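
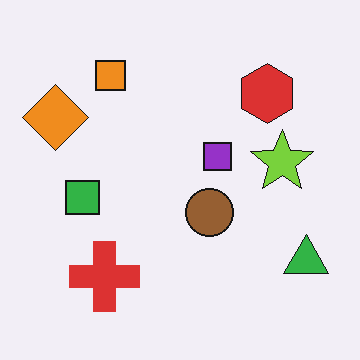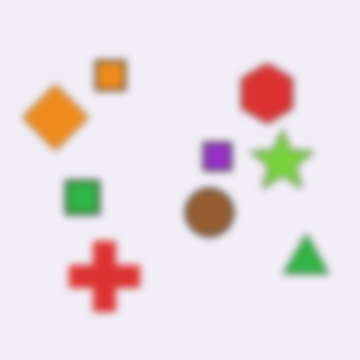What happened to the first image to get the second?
Noticeably gaussian-blurred.

Shape edges and outlines are uniformly softened across the whole image.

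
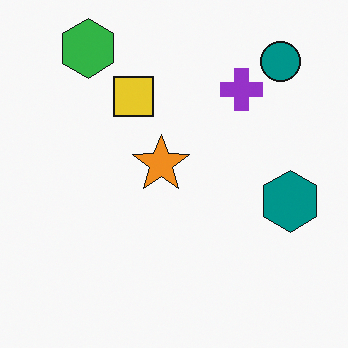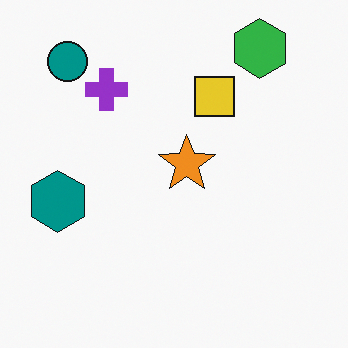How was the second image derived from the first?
Flipped horizontally (left ↔ right).

The teal hexagon is in the right of the first image and the left of the second — shapes on opposite sides of the vertical midline have swapped in a mirror flip.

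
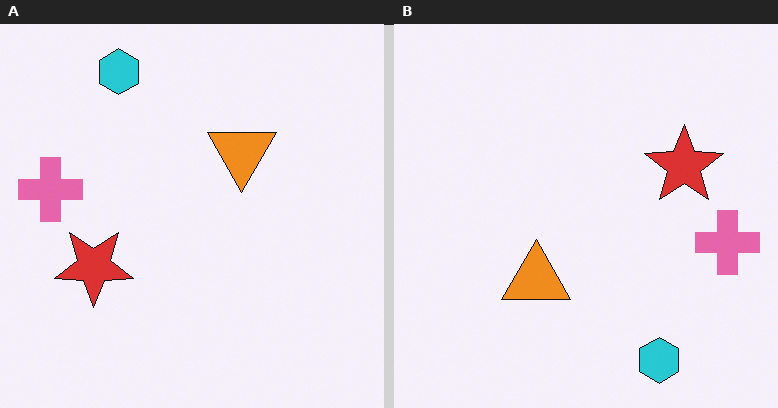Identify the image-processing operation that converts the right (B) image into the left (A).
The left (A) image is the right (B) rotated 180°.

The cyan hexagon sits in the bottom-right of the right (B) image and the top-left of the left (A) — consistent with a whole-image 180° rotation.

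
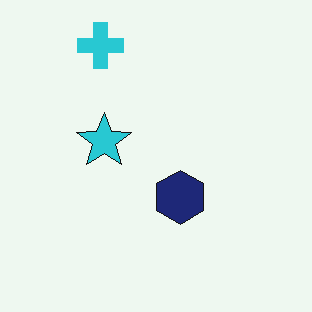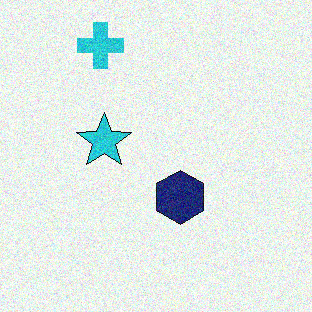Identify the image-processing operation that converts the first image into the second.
This is the original image degraded with visible gaussian noise.

Random speckle covers the whole image, including the flat background.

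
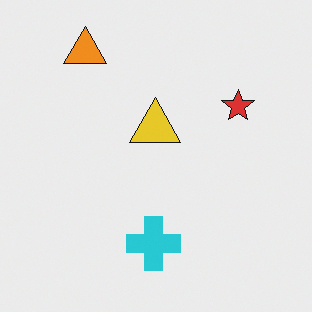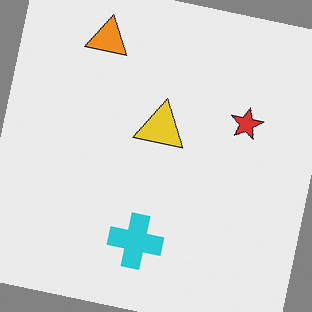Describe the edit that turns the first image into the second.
This is the original image rotated clockwise by a slight angle.

Every shape is tilted by the same angle and the image corners show triangular fill wedges — a whole-image rotation by a non-right angle.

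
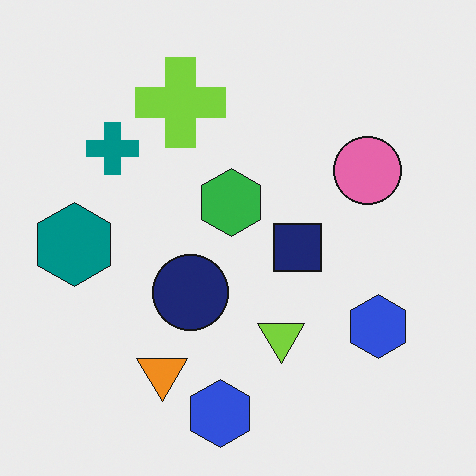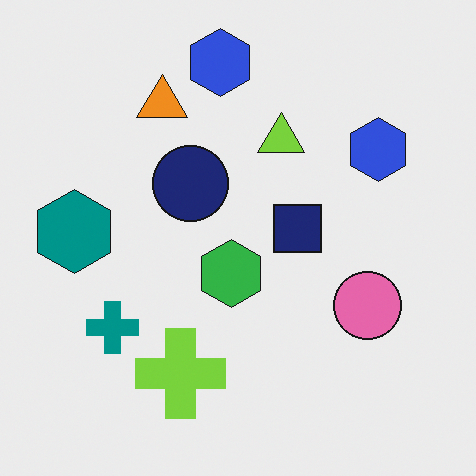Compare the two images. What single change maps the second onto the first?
The transformation is: flipped vertically (top ↔ bottom).

The lime cross is in the bottom of the second image and the top of the first — shapes on opposite sides of the horizontal midline have swapped in a mirror flip.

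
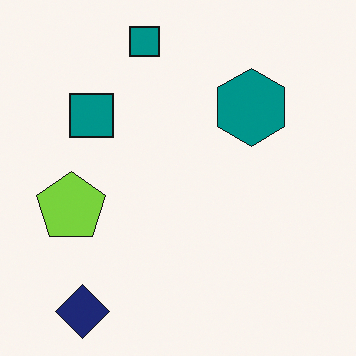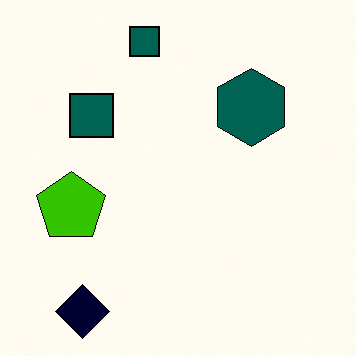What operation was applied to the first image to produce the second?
The transformation is: given much higher contrast.

Tones are pushed away from mid-grey across the whole image — a global contrast change.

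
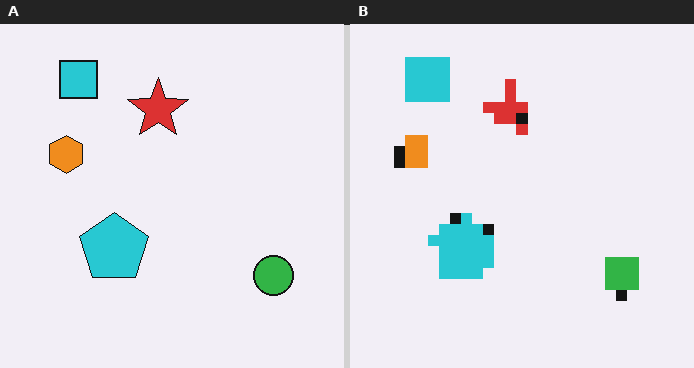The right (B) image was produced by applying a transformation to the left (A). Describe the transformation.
The transformation is: coarsely pixelated.

Shapes are reduced to large square blocks; fine edges and outlines are lost — a downscale-then-upscale (mosaic) effect.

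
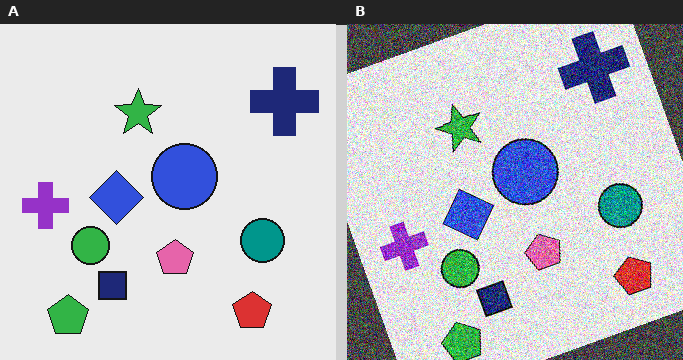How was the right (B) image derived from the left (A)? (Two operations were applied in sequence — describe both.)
The right (B) image is the left (A) rotated counter-clockwise by a moderate amount, then degraded with strong gaussian noise.

Every shape is tilted by the same angle and the image corners show triangular fill wedges — a whole-image rotation by a non-right angle. Random speckle covers the whole image, including the flat background.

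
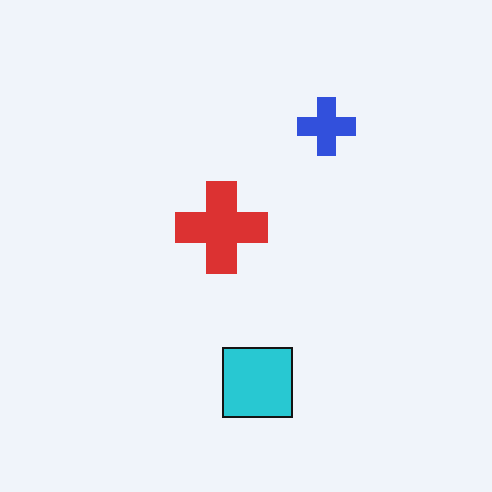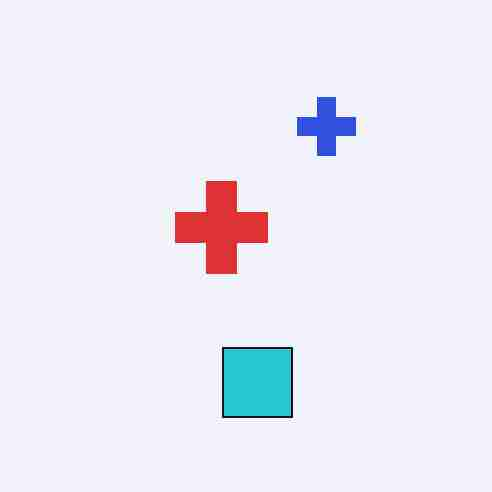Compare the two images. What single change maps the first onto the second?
The second image is the first degraded with heavy JPEG compression.

Blocky 8×8 compression artifacts appear around shape edges and the flat background shows ringing — characteristic JPEG degradation.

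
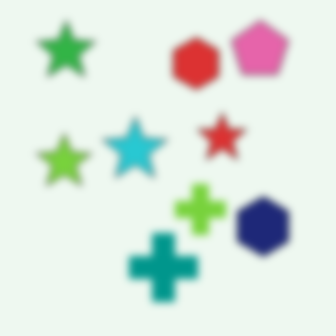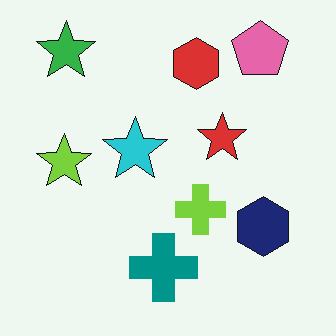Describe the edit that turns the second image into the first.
Moderately blurred.

Shape edges and outlines are uniformly softened across the whole image.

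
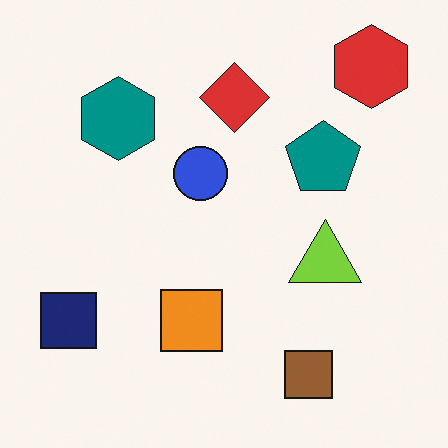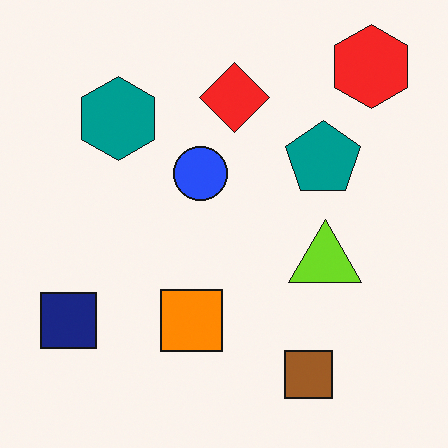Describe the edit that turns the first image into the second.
The second image is the first slightly oversaturated.

All colors are more vivid — a global saturation change.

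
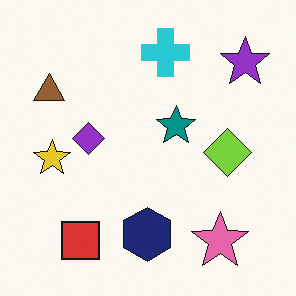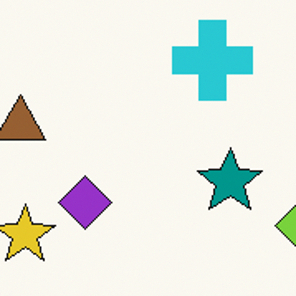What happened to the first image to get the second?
The transformation is: cropped tightly and scaled back up.

The visible shapes are larger and the field of view is narrower; shapes near the original edges may be partly or wholly outside the frame — a crop-and-rescale.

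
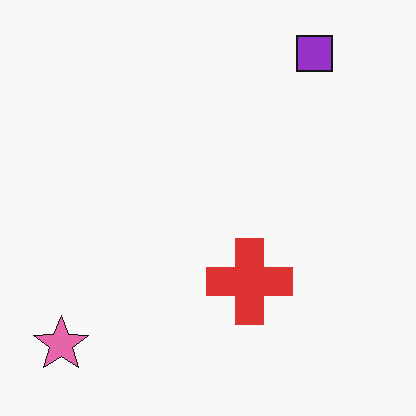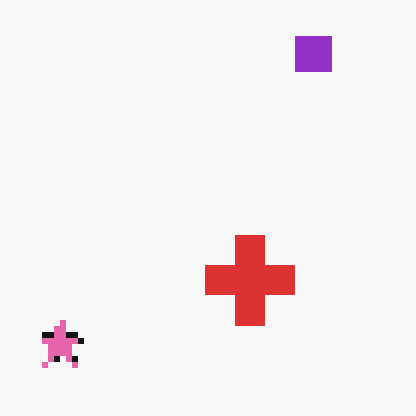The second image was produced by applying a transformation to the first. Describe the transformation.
Moderately pixelated.

Shapes are reduced to large square blocks; fine edges and outlines are lost — a downscale-then-upscale (mosaic) effect.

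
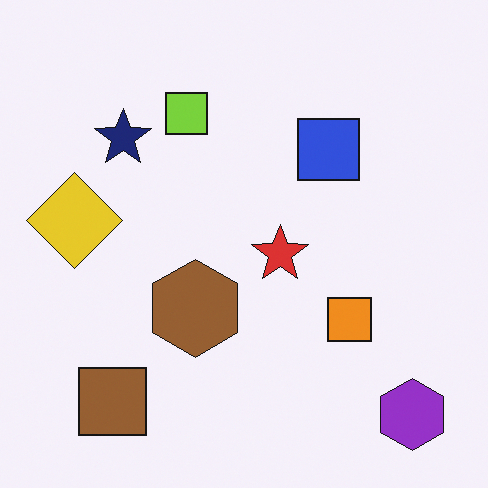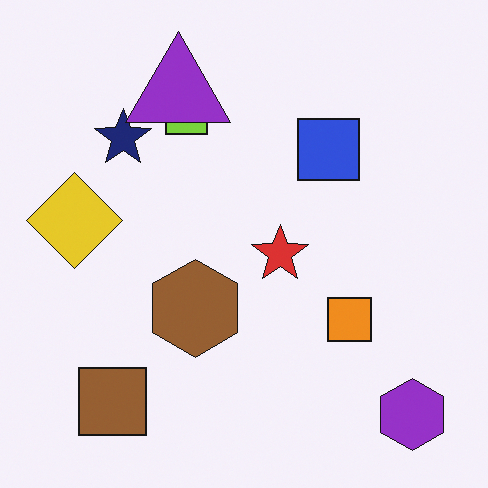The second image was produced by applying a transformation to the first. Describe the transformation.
It was overlaid with an additional purple triangle.

A purple triangle appears in the second image that is absent from the first.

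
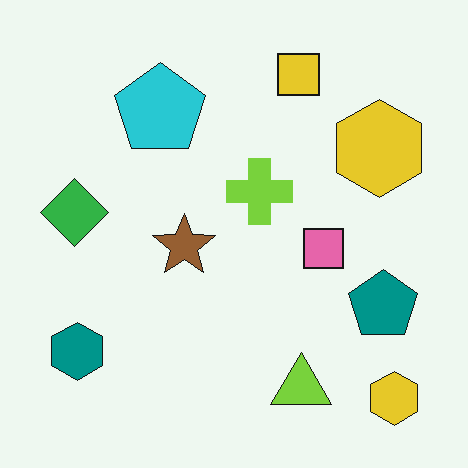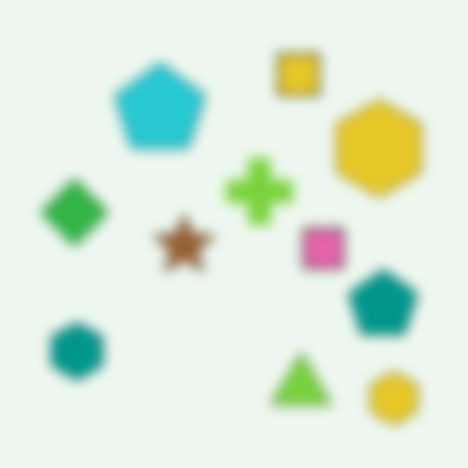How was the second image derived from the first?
This is the original image heavily blurred.

Shape edges and outlines are uniformly softened across the whole image.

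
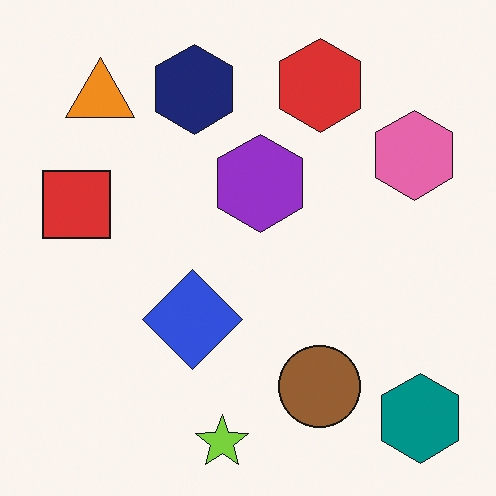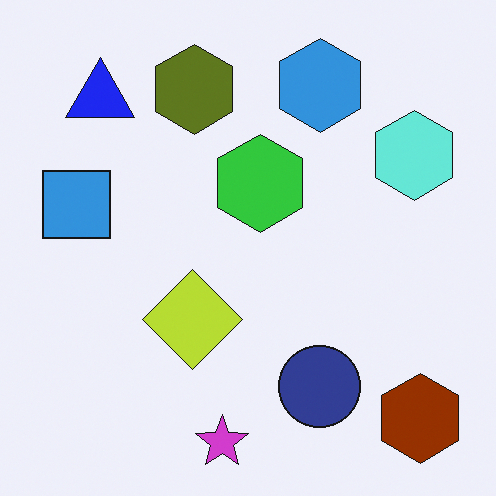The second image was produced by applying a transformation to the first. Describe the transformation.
The image was hue-shifted through roughly half the color wheel.

Every shape's color has rotated by the same amount around the hue wheel — a uniform hue shift.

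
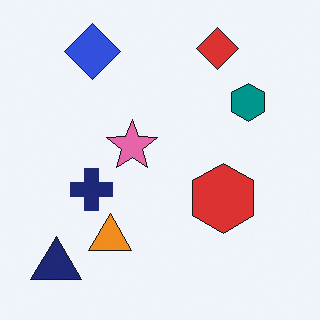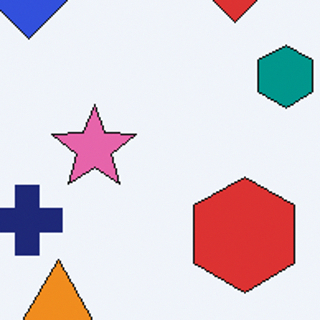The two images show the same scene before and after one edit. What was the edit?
It was cropped tightly and scaled back up.

The visible shapes are larger and the field of view is narrower; shapes near the original edges may be partly or wholly outside the frame — a crop-and-rescale.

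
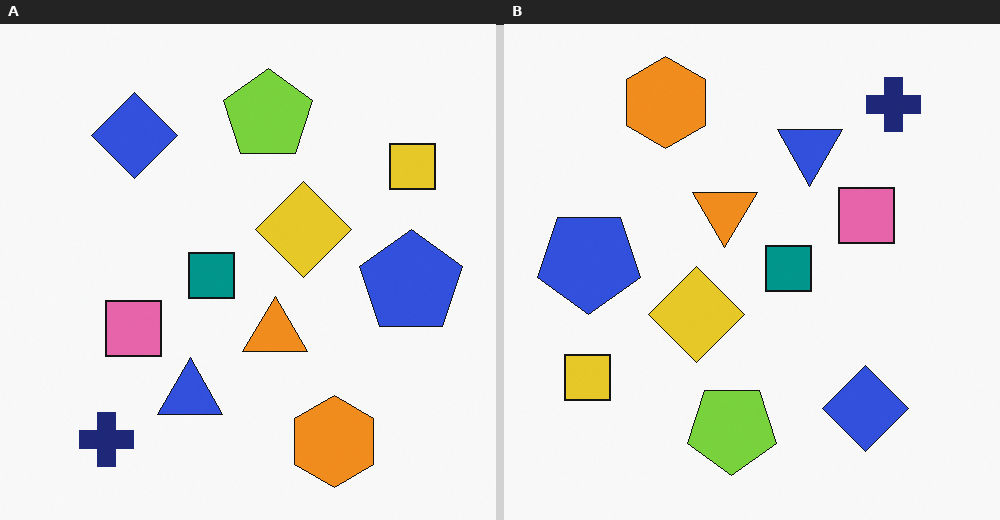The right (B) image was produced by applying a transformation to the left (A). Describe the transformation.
Rotated 180°.

The navy cross sits in the bottom-left of the left (A) image and the top-right of the right (B) — consistent with a whole-image 180° rotation.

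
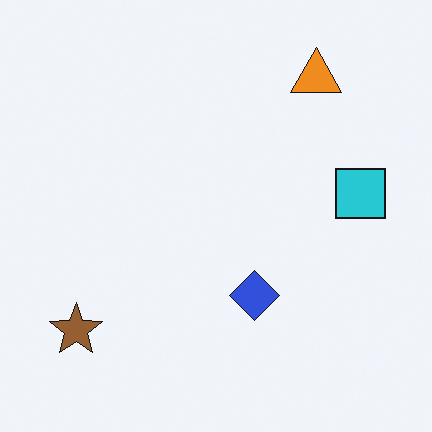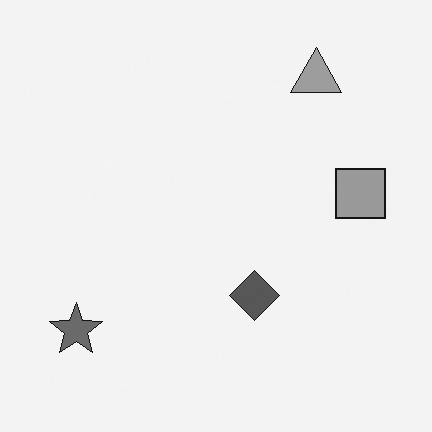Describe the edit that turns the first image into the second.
The second image is the first converted to grayscale.

All color is removed — every shape is now a shade of grey.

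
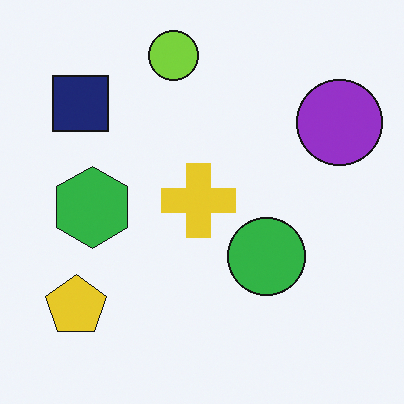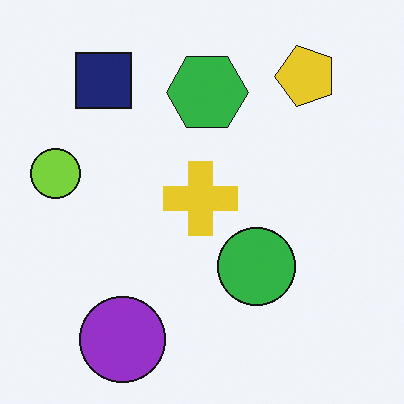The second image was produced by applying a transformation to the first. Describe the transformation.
It was transposed (reflected across the top-left ↔ bottom-right diagonal).

Shapes have swapped their row and column positions — what was in the top-right is now in the bottom-left — a diagonal reflection.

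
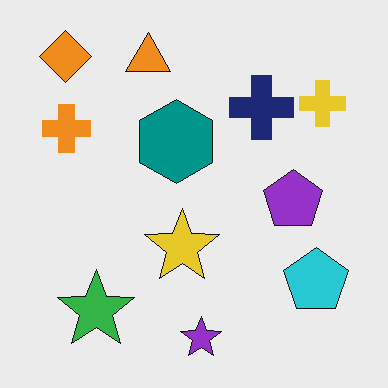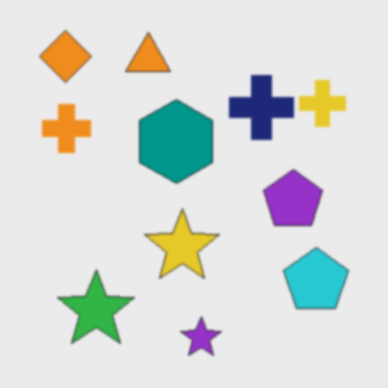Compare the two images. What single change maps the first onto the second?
The image was slightly softened.

Shape edges and outlines are uniformly softened across the whole image.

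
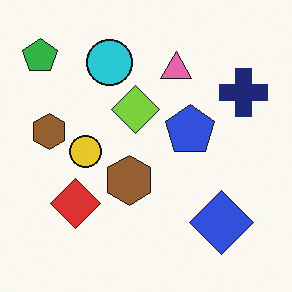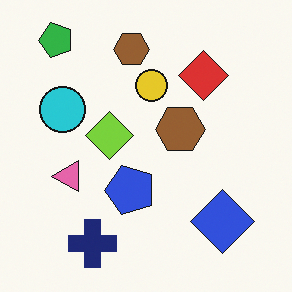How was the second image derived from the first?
The transformation is: transposed (reflected across the top-left ↔ bottom-right diagonal).

Shapes have swapped their row and column positions — what was in the top-right is now in the bottom-left — a diagonal reflection.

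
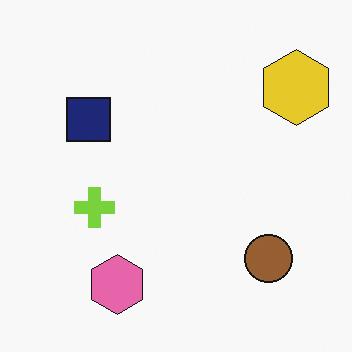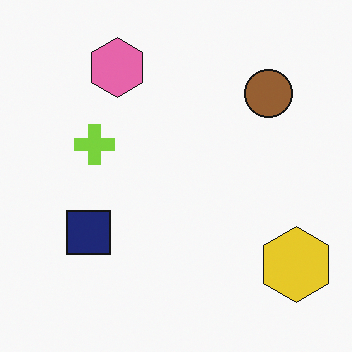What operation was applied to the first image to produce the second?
The second image is the first flipped vertically (top ↔ bottom).

The pink hexagon is in the bottom-left of the first image and the top-left of the second — shapes on opposite sides of the horizontal midline have swapped in a mirror flip.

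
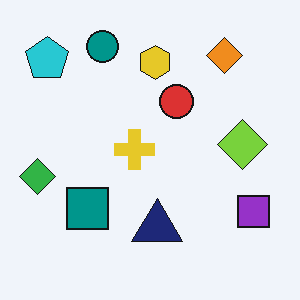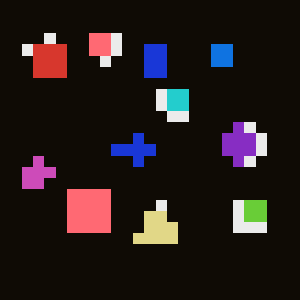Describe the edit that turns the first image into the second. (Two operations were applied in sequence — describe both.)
It was coarsely pixelated, then color-inverted (negative).

Shapes are reduced to large square blocks; fine edges and outlines are lost — a downscale-then-upscale (mosaic) effect. The light background has become dark and every shape's color is its complement — a photographic negative.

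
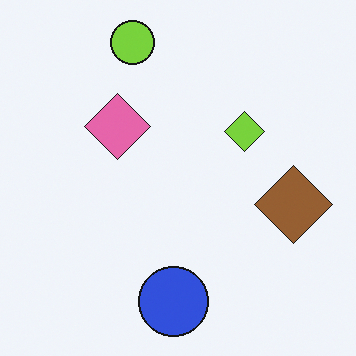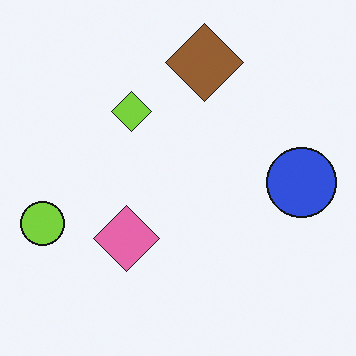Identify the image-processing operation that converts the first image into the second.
The transformation is: rotated 90° counter-clockwise.

The lime circle sits in the top of the first image and the left of the second — consistent with a whole-image 90° counter-clockwise rotation.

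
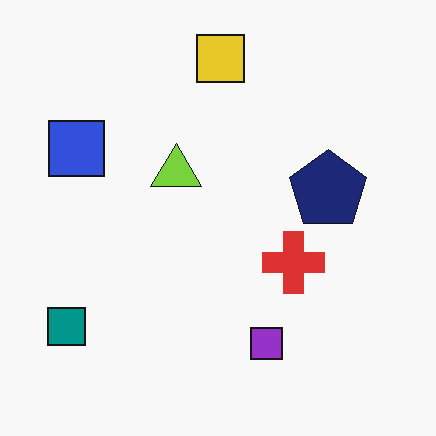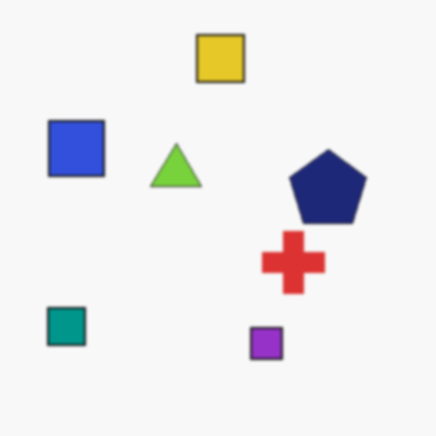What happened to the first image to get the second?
The image was lightly blurred.

Shape edges and outlines are uniformly softened across the whole image.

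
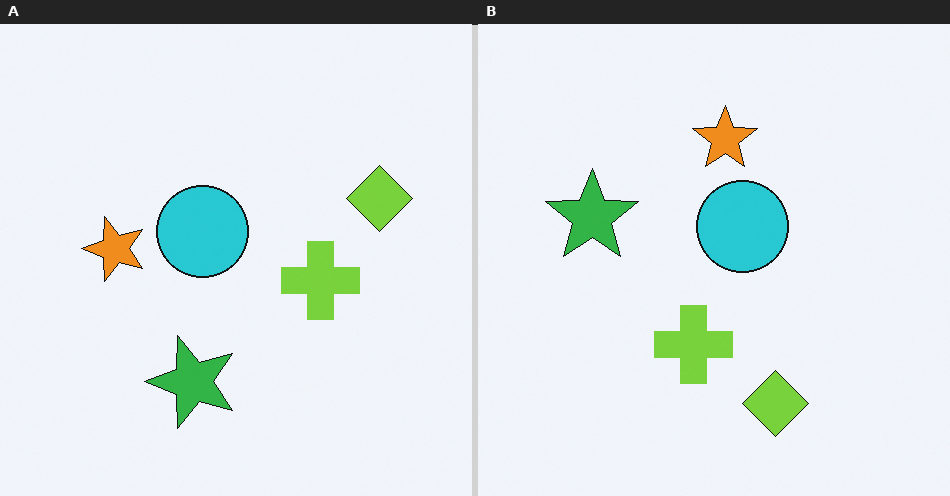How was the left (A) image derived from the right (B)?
The transformation is: rotated 90° counter-clockwise.

The lime diamond sits in the bottom of the right (B) image and the right of the left (A) — consistent with a whole-image 90° counter-clockwise rotation.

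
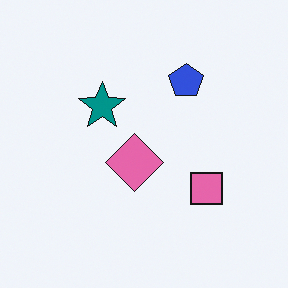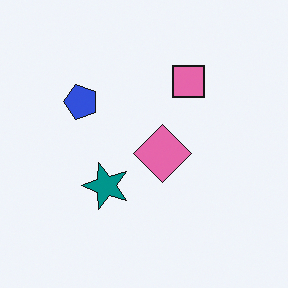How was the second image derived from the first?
It was rotated 90° counter-clockwise.

The pink square sits in the right of the first image and the top of the second — consistent with a whole-image 90° counter-clockwise rotation.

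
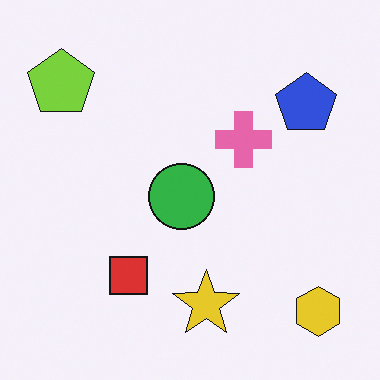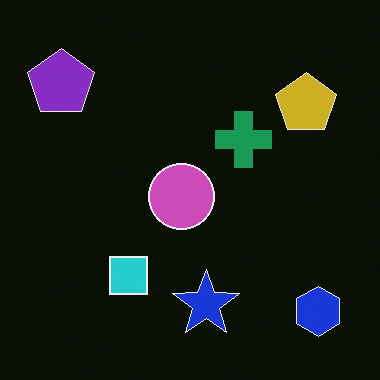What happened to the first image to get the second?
This is the original image color-inverted (negative).

The light background has become dark and every shape's color is its complement — a photographic negative.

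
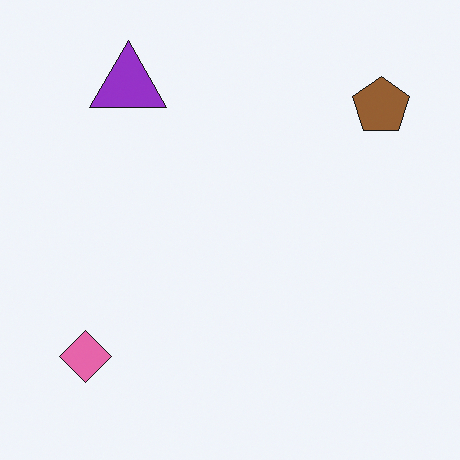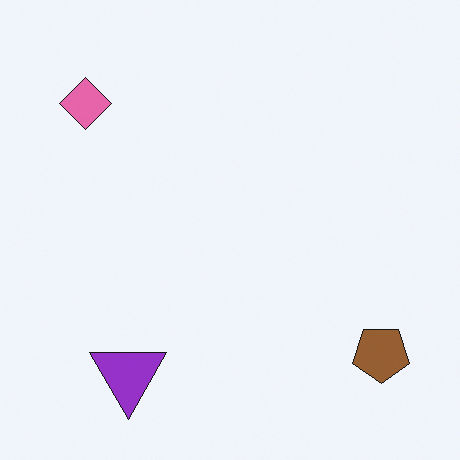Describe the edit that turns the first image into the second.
The second image is the first flipped vertically (top ↔ bottom).

The purple triangle is in the top-left of the first image and the bottom-left of the second — shapes on opposite sides of the horizontal midline have swapped in a mirror flip.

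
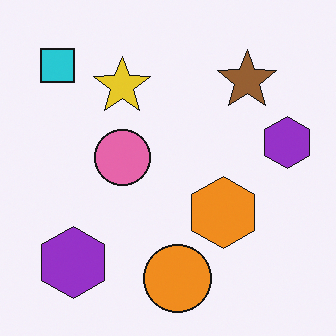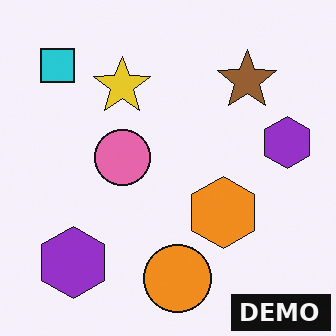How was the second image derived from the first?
The image was watermarked with the text "DEMO" in the lower-right corner.

A dark label reading "DEMO" appears in the lower-right corner.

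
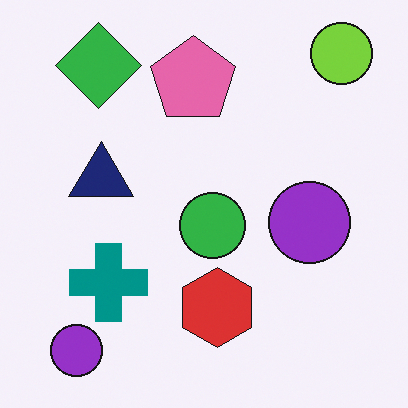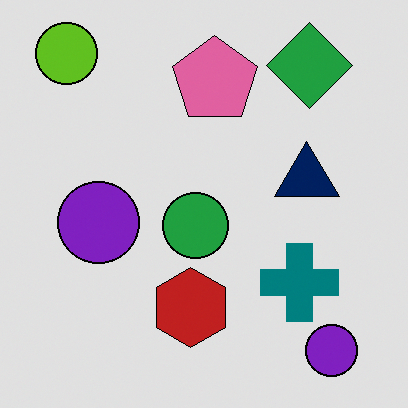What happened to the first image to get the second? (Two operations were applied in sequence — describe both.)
It was posterized to a reduced palette, then flipped horizontally (left ↔ right).

Each flat color has snapped to a coarser quantized level — most visibly, the near-white background has dropped to a flat grey. The lime circle is in the top-right of the first image and the top-left of the second — shapes on opposite sides of the vertical midline have swapped in a mirror flip.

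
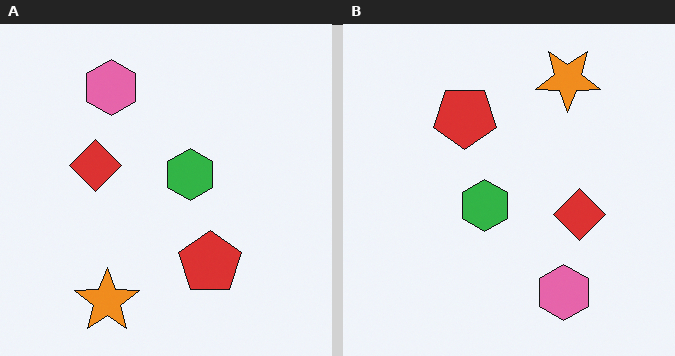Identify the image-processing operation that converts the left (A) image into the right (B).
Rotated 180°.

The orange star sits in the bottom-left of the left (A) image and the top-right of the right (B) — consistent with a whole-image 180° rotation.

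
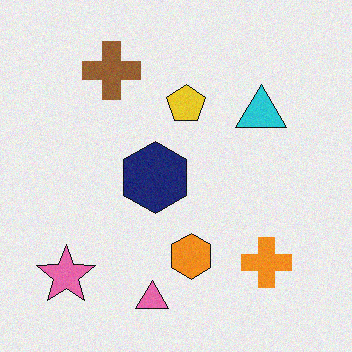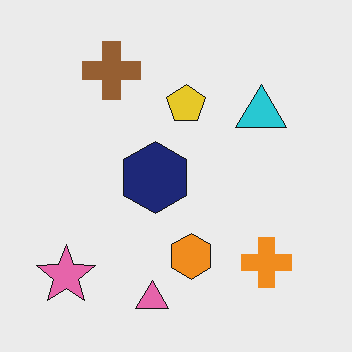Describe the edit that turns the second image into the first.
The transformation is: degraded with a light layer of grain.

Random speckle covers the whole image, including the flat background.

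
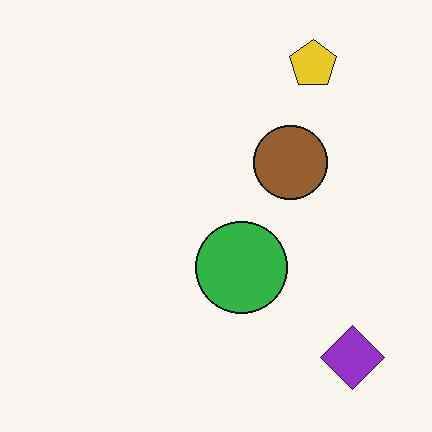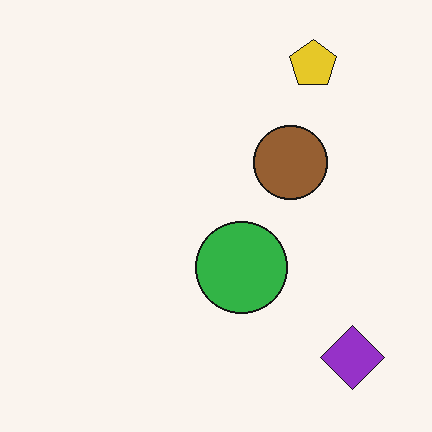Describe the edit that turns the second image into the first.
It was given moderate JPEG compression.

Blocky 8×8 compression artifacts appear around shape edges and the flat background shows ringing — characteristic JPEG degradation.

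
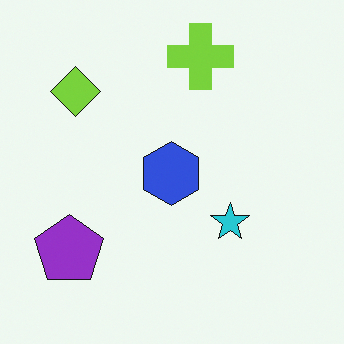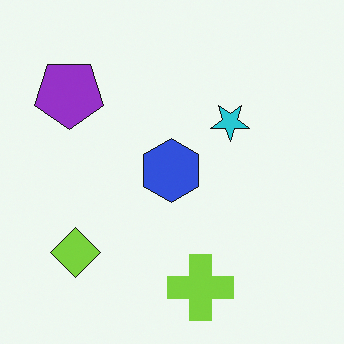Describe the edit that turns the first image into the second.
The transformation is: flipped vertically (top ↔ bottom).

The lime cross is in the top of the first image and the bottom of the second — shapes on opposite sides of the horizontal midline have swapped in a mirror flip.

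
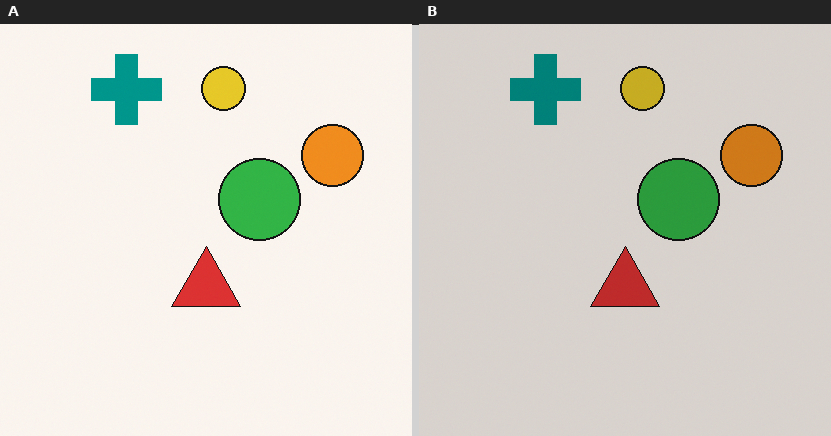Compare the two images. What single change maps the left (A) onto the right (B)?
The right (B) image is the left (A) darkened a little.

Every pixel — background and shapes alike — is uniformly darkened.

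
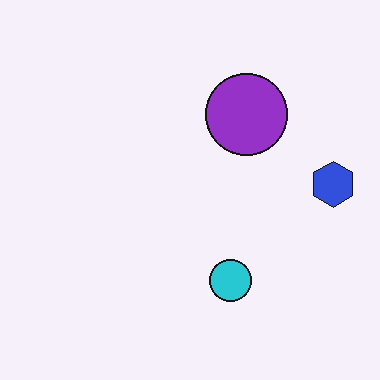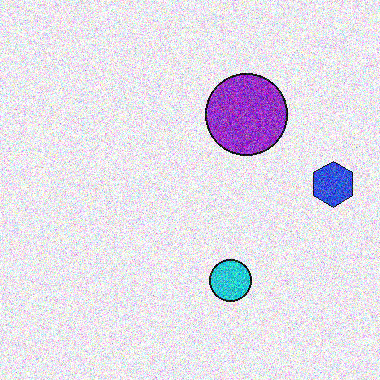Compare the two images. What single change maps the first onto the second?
The image was degraded with strong gaussian noise.

Random speckle covers the whole image, including the flat background.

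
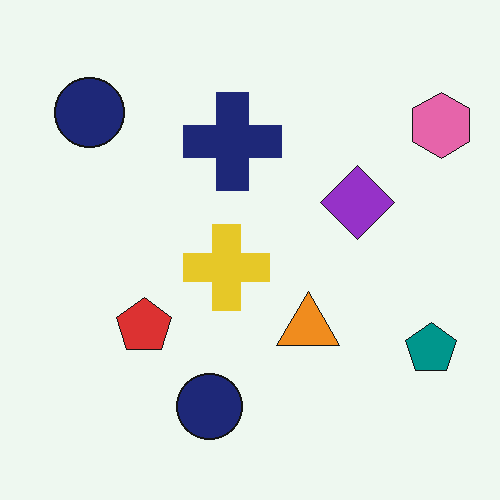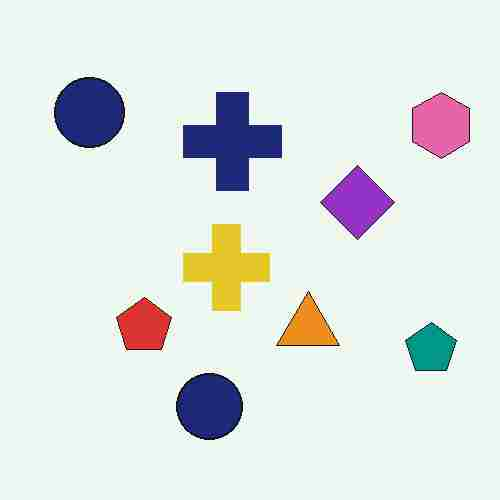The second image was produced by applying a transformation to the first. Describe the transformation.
The transformation is: heavily JPEG-compressed with obvious blocking artifacts.

Blocky 8×8 compression artifacts appear around shape edges and the flat background shows ringing — characteristic JPEG degradation.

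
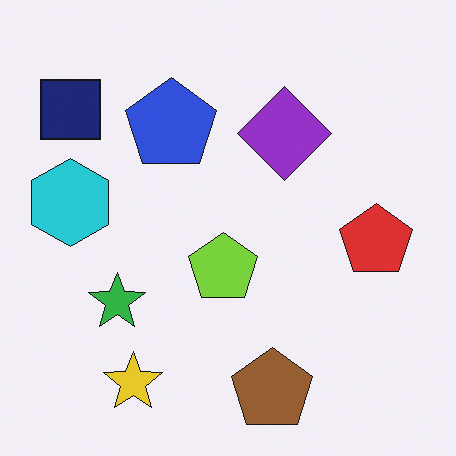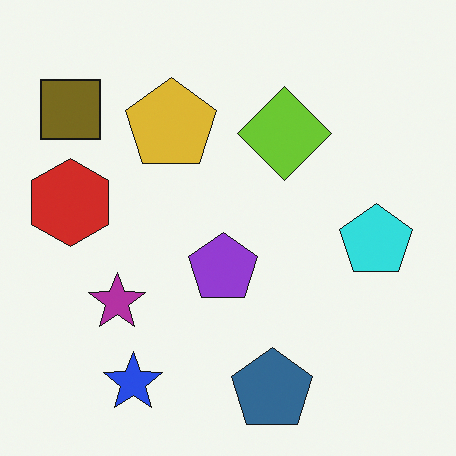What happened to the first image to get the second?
Hue-shifted through roughly half the color wheel.

Every shape's color has rotated by the same amount around the hue wheel — a uniform hue shift.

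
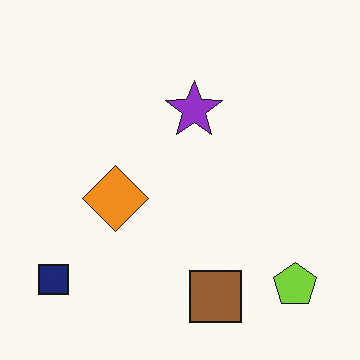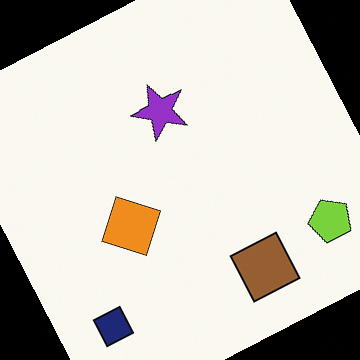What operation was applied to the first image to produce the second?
This is the original image rotated counter-clockwise by a clearly visible amount.

Every shape is tilted by the same angle and the image corners show triangular fill wedges — a whole-image rotation by a non-right angle.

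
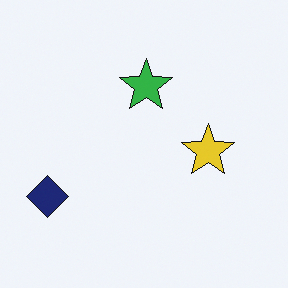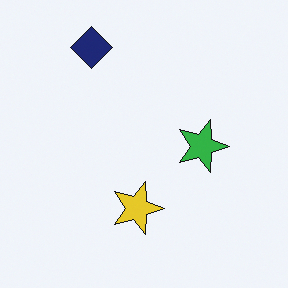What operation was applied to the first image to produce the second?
This is the original image rotated 90° clockwise.

The navy diamond sits in the bottom-left of the first image and the top-left of the second — consistent with a whole-image 90° clockwise rotation.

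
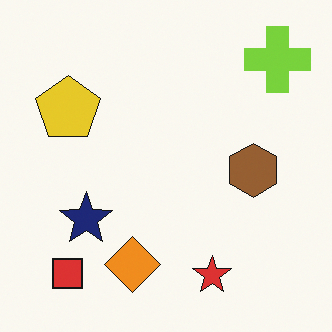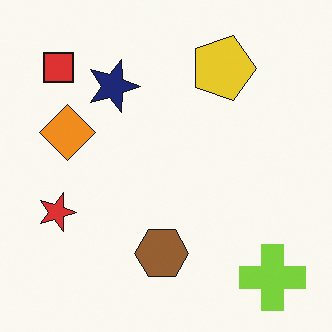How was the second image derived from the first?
It was rotated 90° clockwise.

The lime cross sits in the top-right of the first image and the bottom-right of the second — consistent with a whole-image 90° clockwise rotation.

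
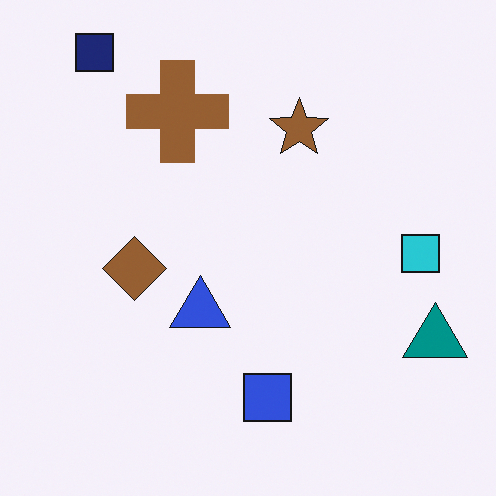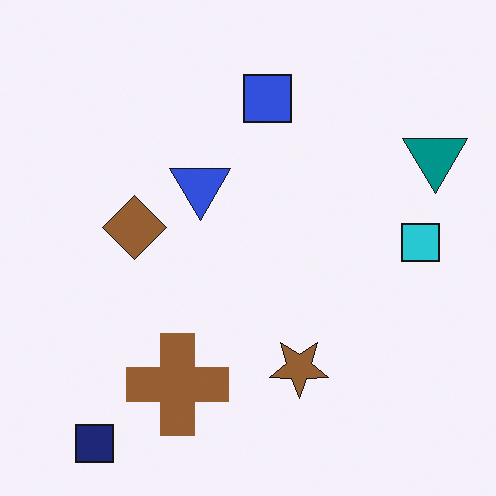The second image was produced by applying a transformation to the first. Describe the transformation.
The transformation is: flipped vertically (top ↔ bottom).

The navy square is in the top-left of the first image and the bottom-left of the second — shapes on opposite sides of the horizontal midline have swapped in a mirror flip.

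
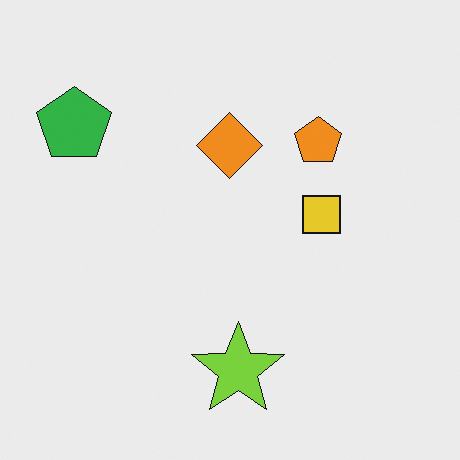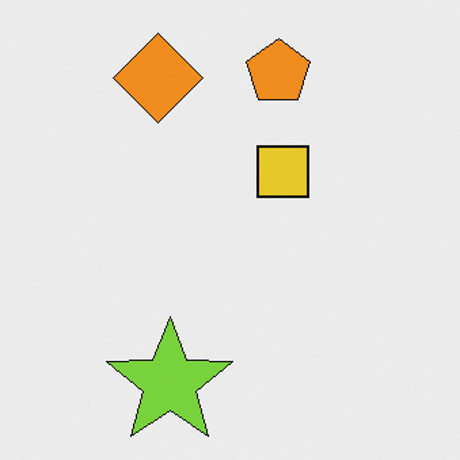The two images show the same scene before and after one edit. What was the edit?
The image was cropped to a modestly smaller region and rescaled.

The visible shapes are larger and the field of view is narrower; shapes near the original edges may be partly or wholly outside the frame — a crop-and-rescale.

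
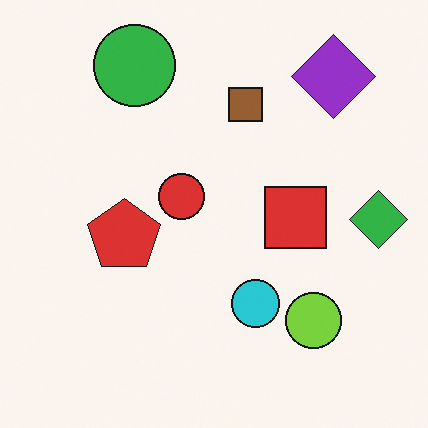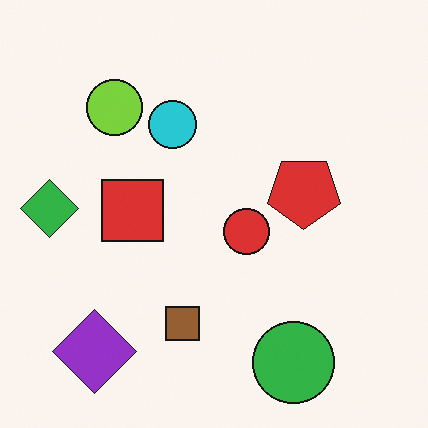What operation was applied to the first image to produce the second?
The transformation is: rotated 180°.

The purple diamond sits in the top-right of the first image and the bottom-left of the second — consistent with a whole-image 180° rotation.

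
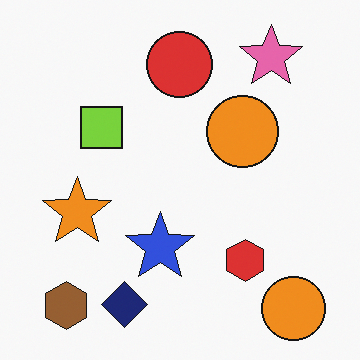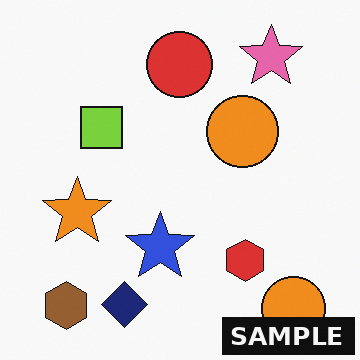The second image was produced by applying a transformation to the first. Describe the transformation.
The image was watermarked with the text "SAMPLE" in the lower-right corner.

A dark label reading "SAMPLE" appears in the lower-right corner.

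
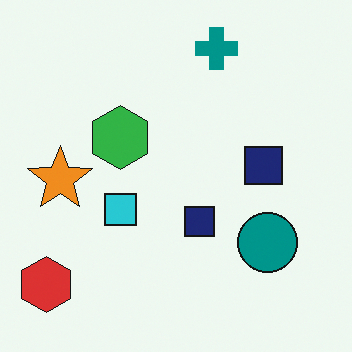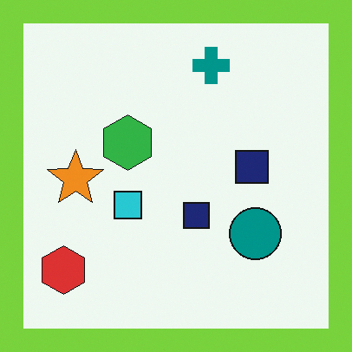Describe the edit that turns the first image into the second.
It was framed with a lime border.

A solid lime frame runs around the edge of the second image, with the content slightly shrunk inside it.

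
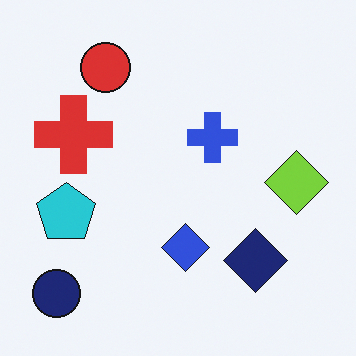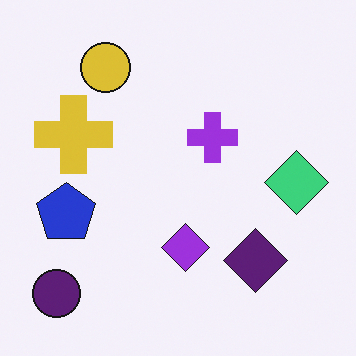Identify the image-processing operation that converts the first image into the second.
The image was hue-shifted slightly.

Every shape's color has rotated by the same amount around the hue wheel — a uniform hue shift.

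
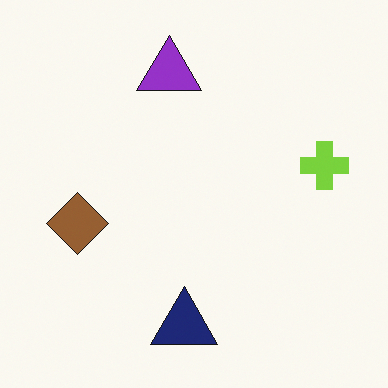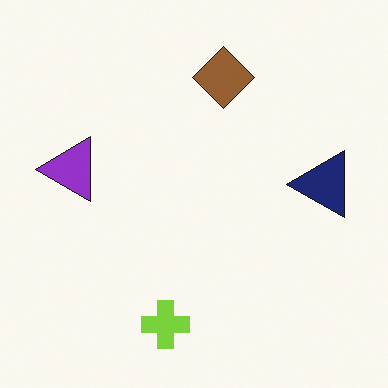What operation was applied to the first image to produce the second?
This is the original image transposed (reflected across the top-left ↔ bottom-right diagonal).

Shapes have swapped their row and column positions — what was in the top-right is now in the bottom-left — a diagonal reflection.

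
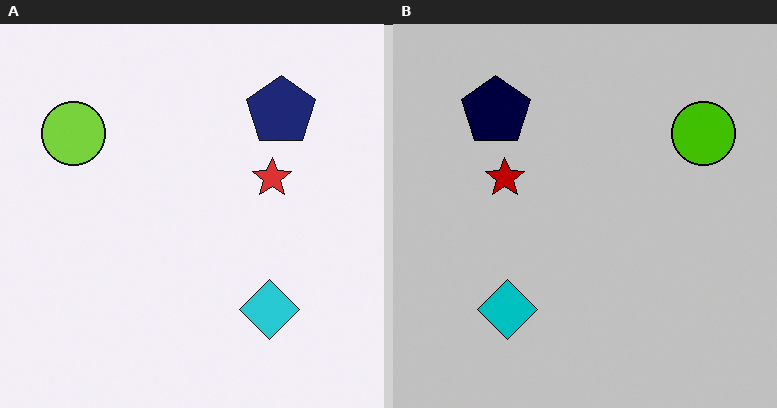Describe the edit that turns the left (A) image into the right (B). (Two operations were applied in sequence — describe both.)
This is the original image flipped horizontally (left ↔ right), then heavily posterized to just a handful of flat colors.

The lime circle is in the top-left of the left (A) image and the top-right of the right (B) — shapes on opposite sides of the vertical midline have swapped in a mirror flip. Each flat color has snapped to a coarser quantized level — most visibly, the near-white background has dropped to a flat grey.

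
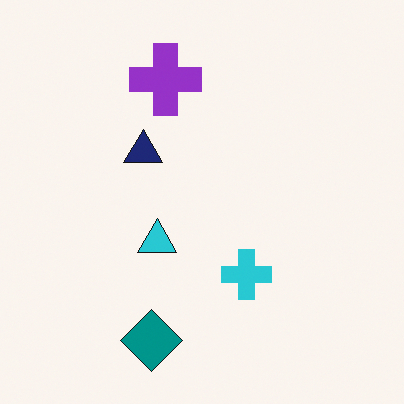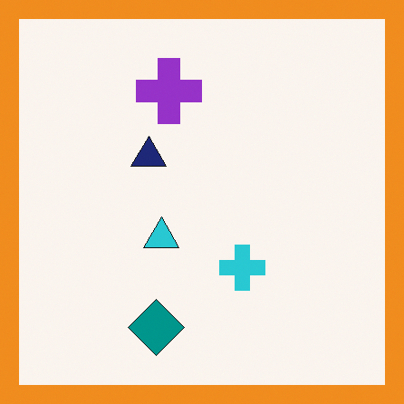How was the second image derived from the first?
It was framed with a orange border.

A solid orange frame runs around the edge of the second image, with the content slightly shrunk inside it.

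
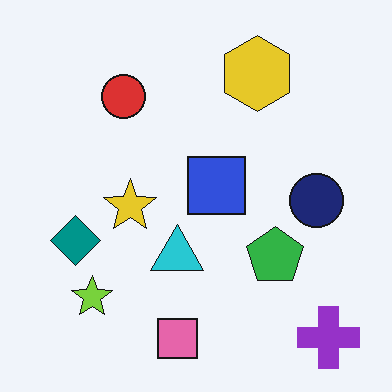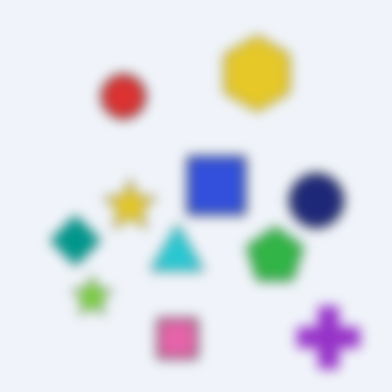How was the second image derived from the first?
Heavily blurred.

Shape edges and outlines are uniformly softened across the whole image.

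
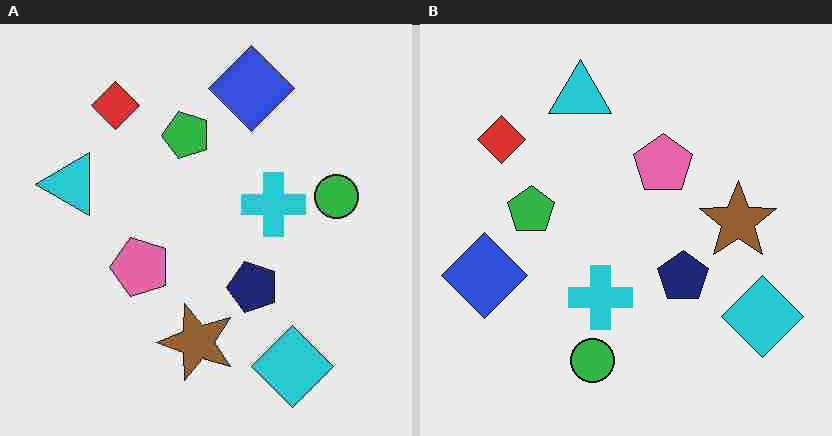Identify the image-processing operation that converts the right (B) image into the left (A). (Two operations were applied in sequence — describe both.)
Heavily JPEG-compressed with obvious blocking artifacts, then transposed (reflected across the top-left ↔ bottom-right diagonal).

Blocky 8×8 compression artifacts appear around shape edges and the flat background shows ringing — characteristic JPEG degradation. Shapes have swapped their row and column positions — what was in the top-right is now in the bottom-left — a diagonal reflection.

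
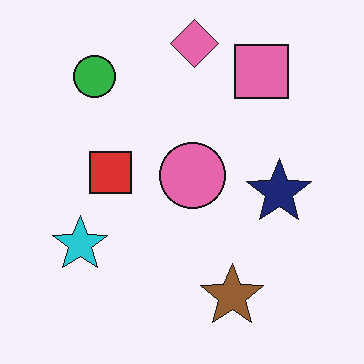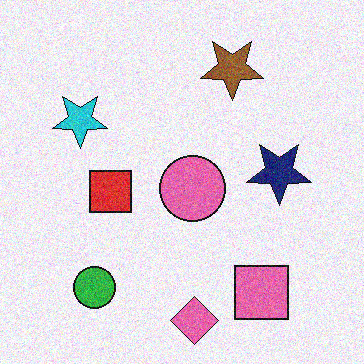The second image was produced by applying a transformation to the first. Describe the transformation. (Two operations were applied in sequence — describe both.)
Flipped vertically (top ↔ bottom), then degraded with visible gaussian noise.

The pink diamond is in the top of the first image and the bottom of the second — shapes on opposite sides of the horizontal midline have swapped in a mirror flip. Random speckle covers the whole image, including the flat background.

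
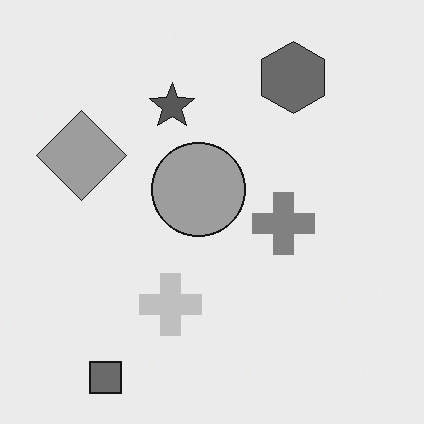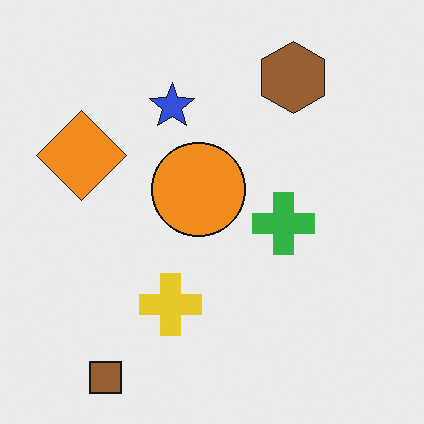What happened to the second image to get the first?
The first image is the second converted to grayscale.

All color is removed — every shape is now a shade of grey.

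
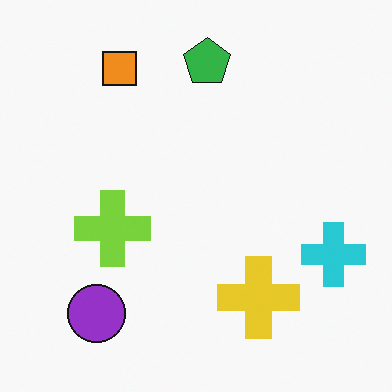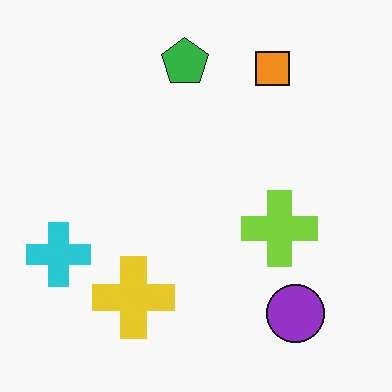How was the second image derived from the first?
This is the original image flipped horizontally (left ↔ right).

The cyan cross is in the right of the first image and the left of the second — shapes on opposite sides of the vertical midline have swapped in a mirror flip.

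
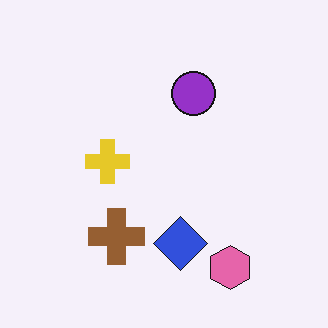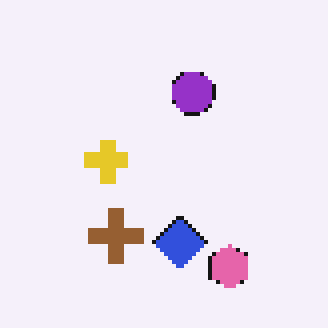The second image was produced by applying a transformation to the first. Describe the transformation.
The image was lightly pixelated (a mild mosaic effect).

Shapes are reduced to large square blocks; fine edges and outlines are lost — a downscale-then-upscale (mosaic) effect.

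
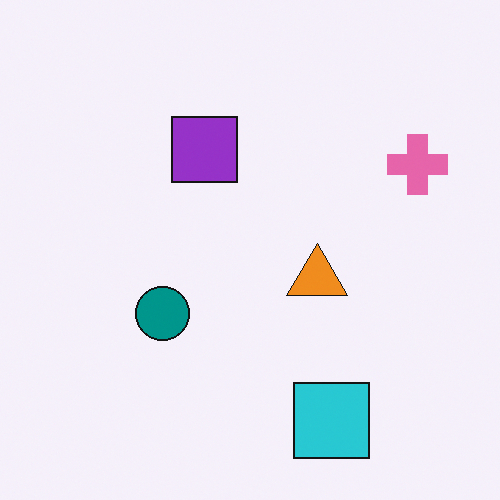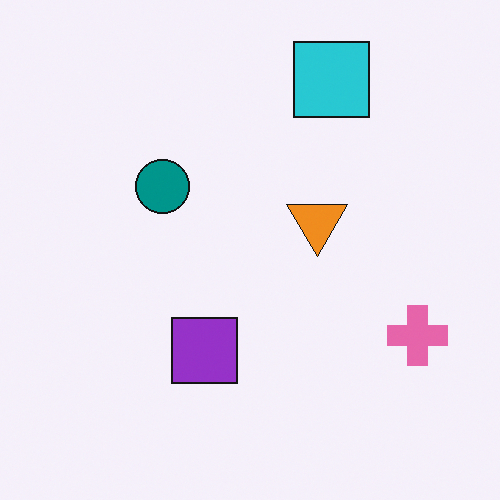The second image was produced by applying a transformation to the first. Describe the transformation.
It was flipped vertically (top ↔ bottom).

The cyan square is in the bottom of the first image and the top of the second — shapes on opposite sides of the horizontal midline have swapped in a mirror flip.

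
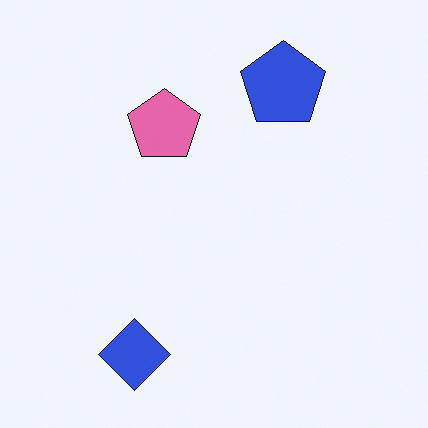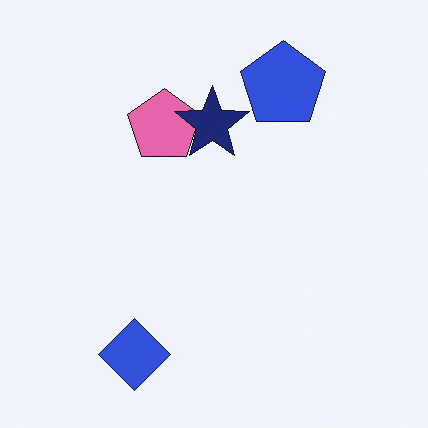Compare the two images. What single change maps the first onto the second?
The second image is the first overlaid with an additional navy star.

A navy star appears in the second image that is absent from the first.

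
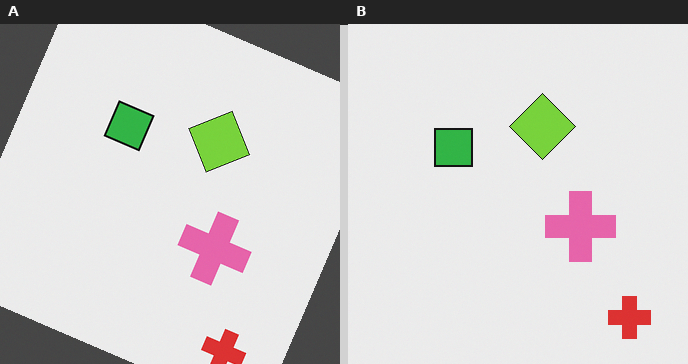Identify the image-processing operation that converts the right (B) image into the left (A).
It was rotated clockwise by a clearly visible amount.

Every shape is tilted by the same angle and the image corners show triangular fill wedges — a whole-image rotation by a non-right angle.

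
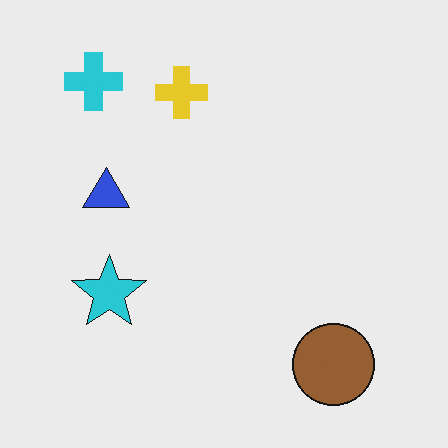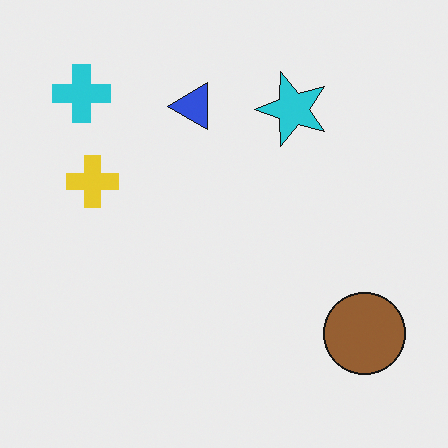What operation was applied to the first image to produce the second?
The image was transposed (reflected across the top-left ↔ bottom-right diagonal).

Shapes have swapped their row and column positions — what was in the top-right is now in the bottom-left — a diagonal reflection.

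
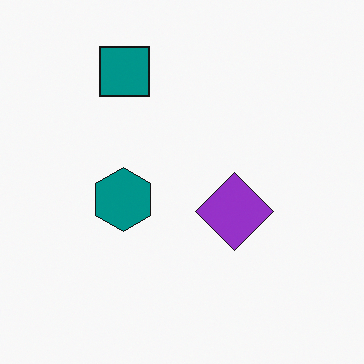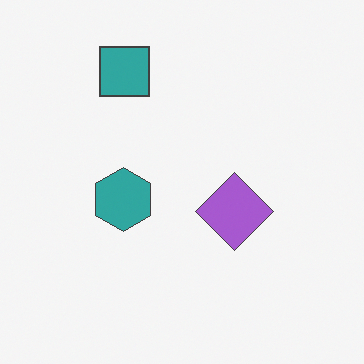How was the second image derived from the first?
The transformation is: given slightly reduced contrast.

Tones are pushed toward mid-grey across the whole image — a global contrast change.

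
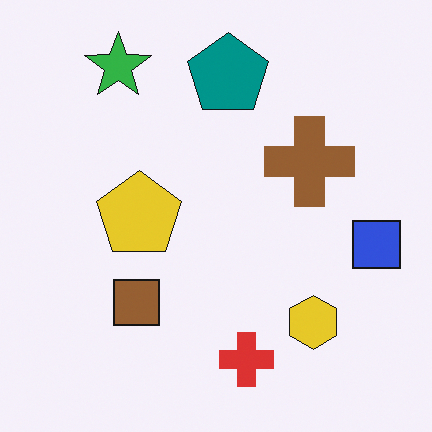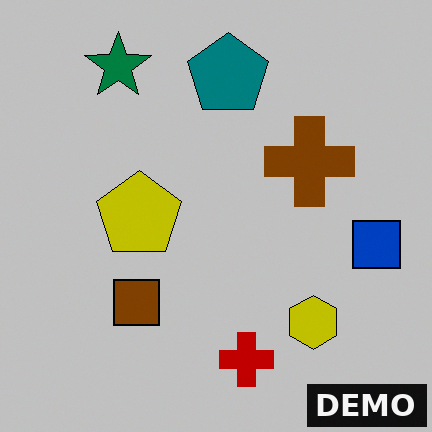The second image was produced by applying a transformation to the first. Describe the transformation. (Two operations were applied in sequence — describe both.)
This is the original image heavily posterized to just a handful of flat colors, then watermarked with the text "DEMO" in the lower-right corner.

Each flat color has snapped to a coarser quantized level — most visibly, the near-white background has dropped to a flat grey. A dark label reading "DEMO" appears in the lower-right corner.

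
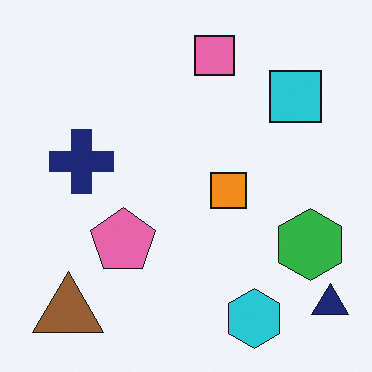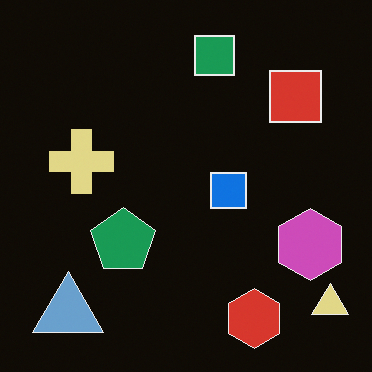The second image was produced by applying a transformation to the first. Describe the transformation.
The image was color-inverted (negative).

The light background has become dark and every shape's color is its complement — a photographic negative.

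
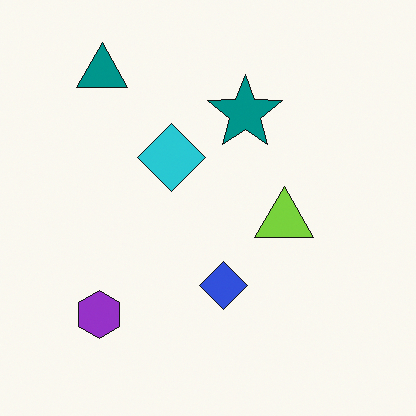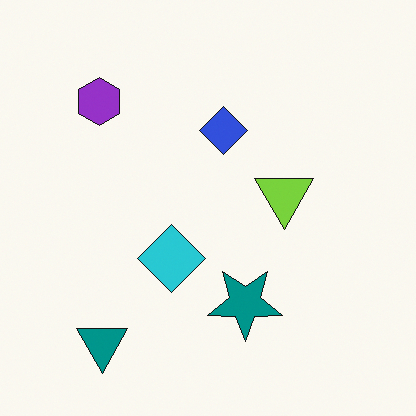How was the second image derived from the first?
Flipped vertically (top ↔ bottom).

The teal triangle is in the top-left of the first image and the bottom-left of the second — shapes on opposite sides of the horizontal midline have swapped in a mirror flip.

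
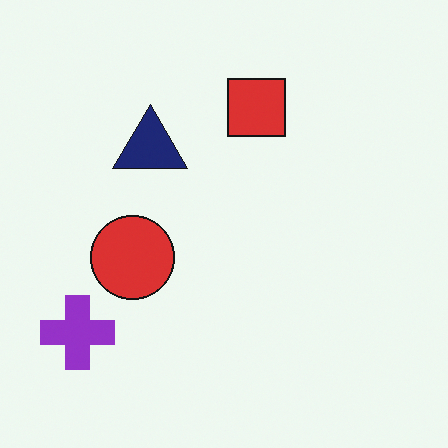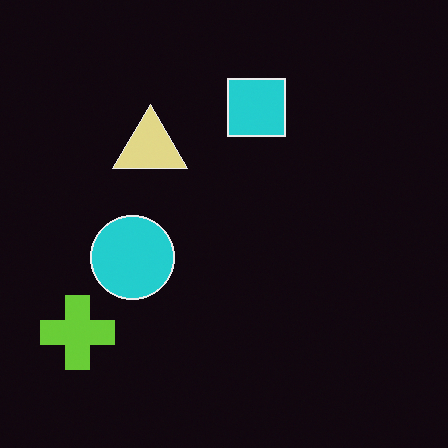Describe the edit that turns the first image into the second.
Color-inverted (negative).

The light background has become dark and every shape's color is its complement — a photographic negative.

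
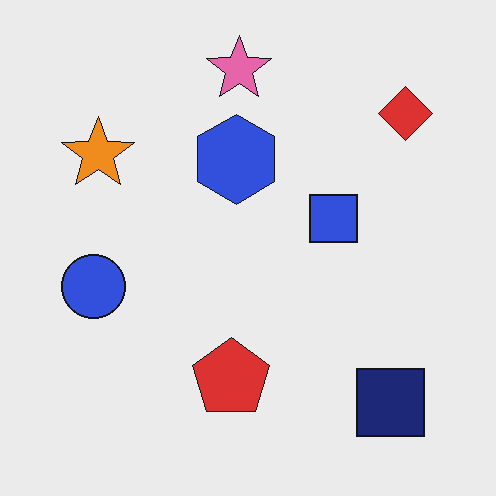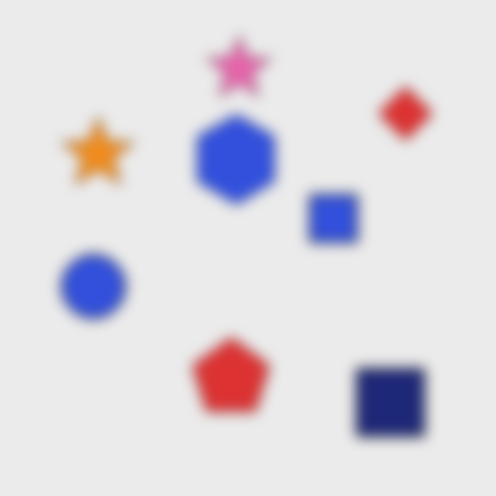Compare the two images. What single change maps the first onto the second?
The image was heavily blurred.

Shape edges and outlines are uniformly softened across the whole image.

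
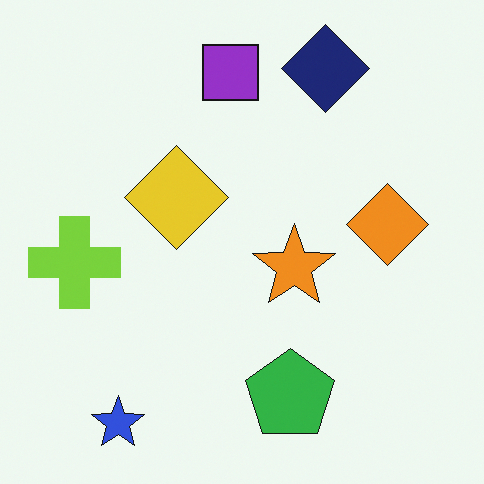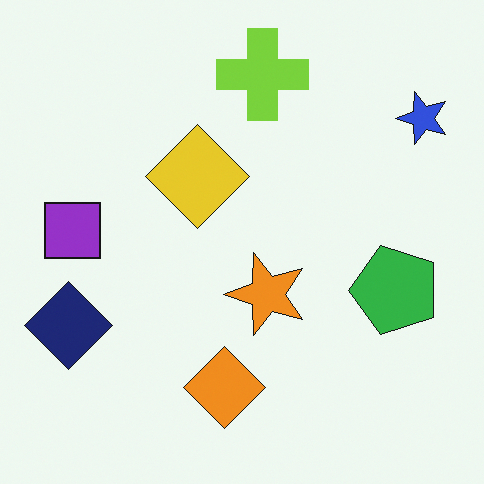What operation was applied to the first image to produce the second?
The transformation is: transposed (reflected across the top-left ↔ bottom-right diagonal).

Shapes have swapped their row and column positions — what was in the top-right is now in the bottom-left — a diagonal reflection.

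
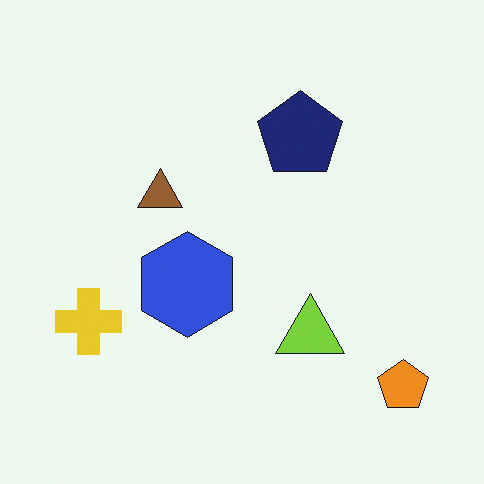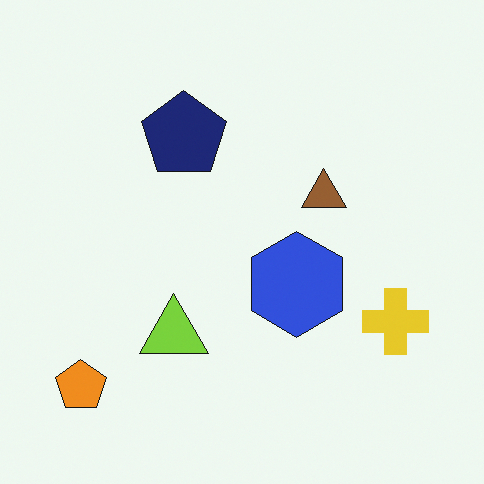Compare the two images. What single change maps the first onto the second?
It was flipped horizontally (left ↔ right).

The orange pentagon is in the bottom-right of the first image and the bottom-left of the second — shapes on opposite sides of the vertical midline have swapped in a mirror flip.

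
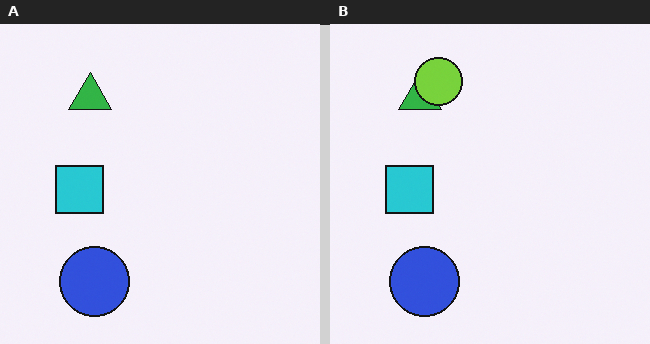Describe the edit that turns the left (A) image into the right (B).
This is the original image overlaid with an additional lime circle.

A lime circle appears in the right (B) image that is absent from the left (A).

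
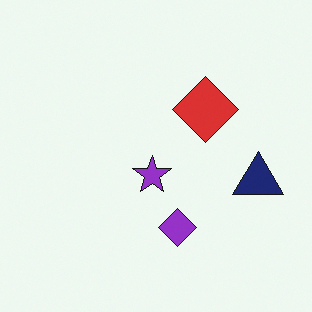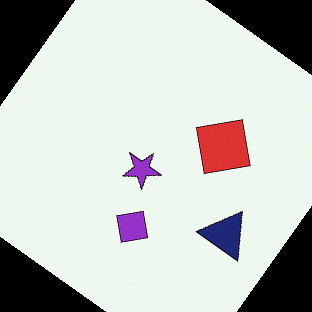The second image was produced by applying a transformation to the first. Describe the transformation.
The second image is the first rotated clockwise by a large amount — several tens of degrees.

Every shape is tilted by the same angle and the image corners show triangular fill wedges — a whole-image rotation by a non-right angle.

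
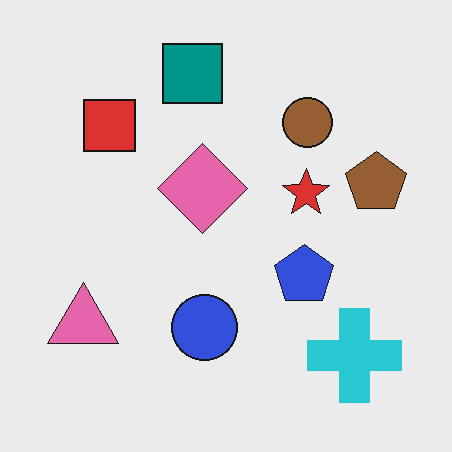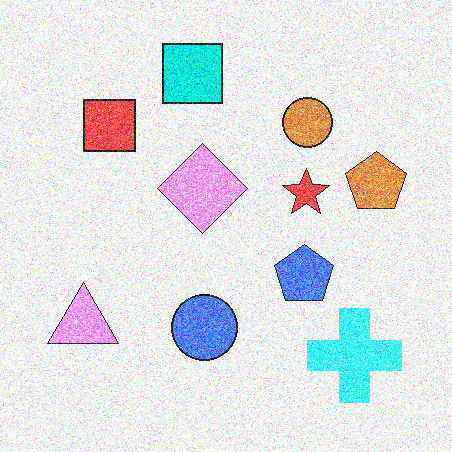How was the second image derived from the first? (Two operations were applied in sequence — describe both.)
The second image is the first brightened a lot, then degraded with a thick layer of grain.

Every pixel — background and shapes alike — is uniformly brightened. Random speckle covers the whole image, including the flat background.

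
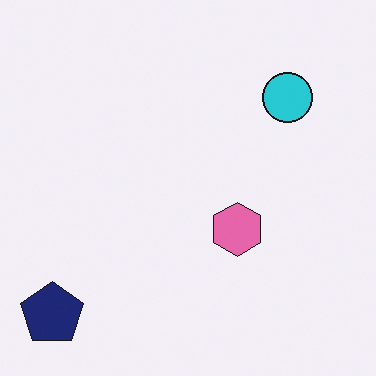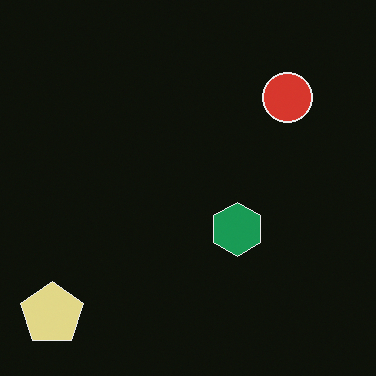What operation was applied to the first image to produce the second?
The transformation is: color-inverted (negative).

The light background has become dark and every shape's color is its complement — a photographic negative.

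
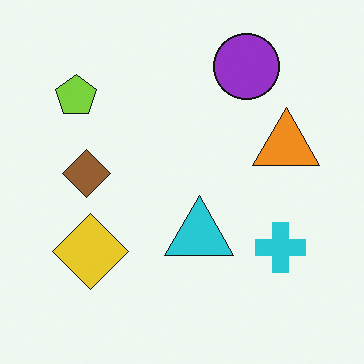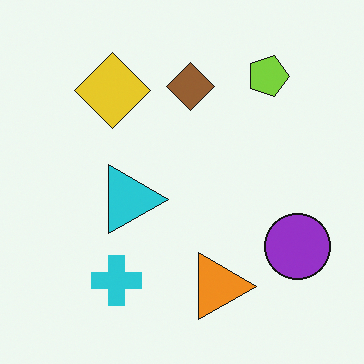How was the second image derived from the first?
The transformation is: rotated 90° clockwise.

The lime pentagon sits in the top-left of the first image and the top-right of the second — consistent with a whole-image 90° clockwise rotation.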